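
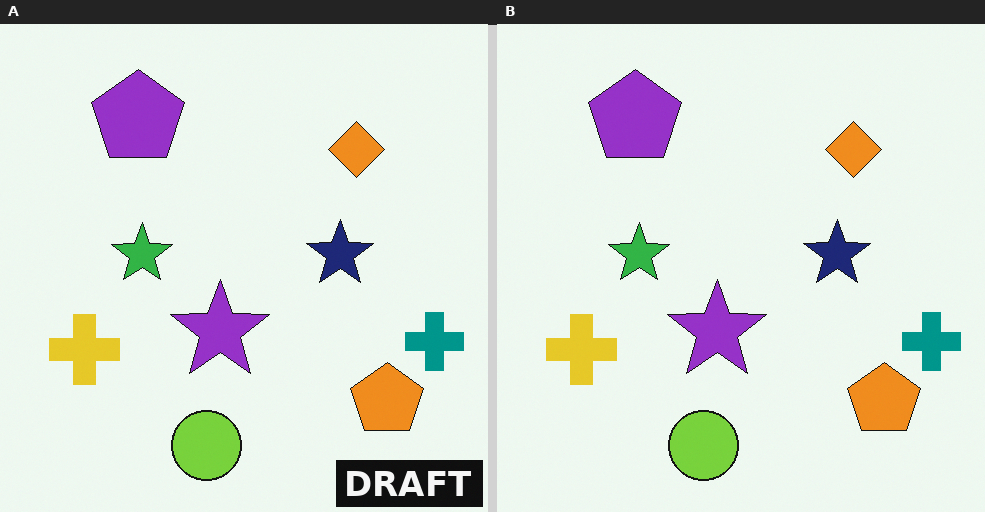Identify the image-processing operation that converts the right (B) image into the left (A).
The transformation is: watermarked with the text "DRAFT" in the lower-right corner.

A dark label reading "DRAFT" appears in the lower-right corner.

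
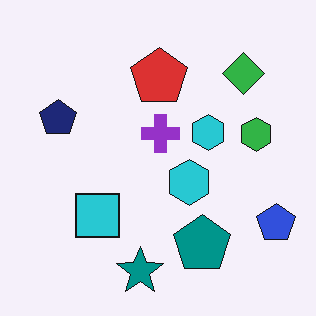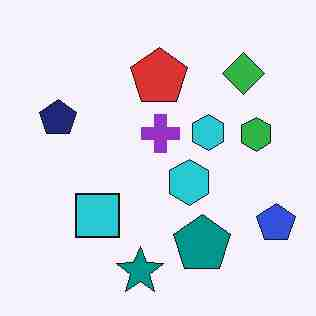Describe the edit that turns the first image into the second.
Heavily JPEG-compressed with obvious blocking artifacts.

Blocky 8×8 compression artifacts appear around shape edges and the flat background shows ringing — characteristic JPEG degradation.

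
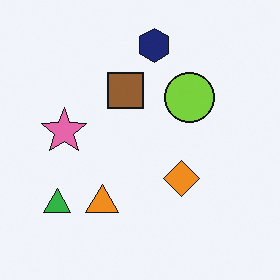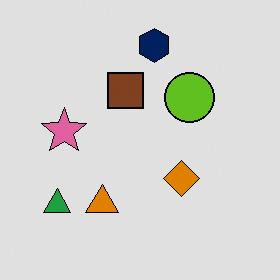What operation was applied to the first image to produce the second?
It was posterized to a reduced palette.

Each flat color has snapped to a coarser quantized level — most visibly, the near-white background has dropped to a flat grey.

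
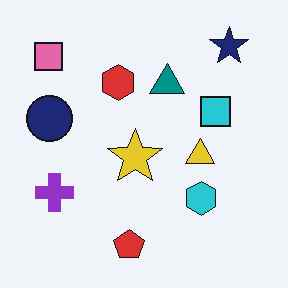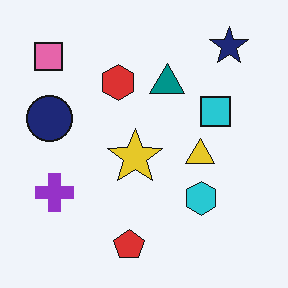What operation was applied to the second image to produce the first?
This is the original image given moderate JPEG compression.

Blocky 8×8 compression artifacts appear around shape edges and the flat background shows ringing — characteristic JPEG degradation.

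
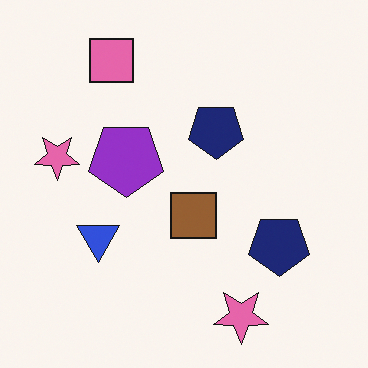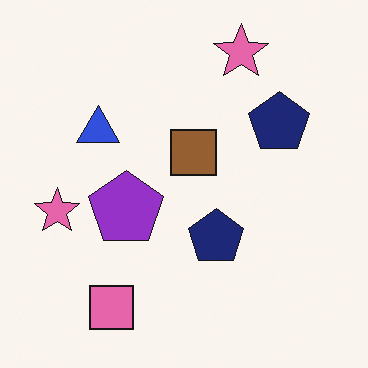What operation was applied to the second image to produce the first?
It was flipped vertically (top ↔ bottom).

The pink square is in the bottom-left of the second image and the top-left of the first — shapes on opposite sides of the horizontal midline have swapped in a mirror flip.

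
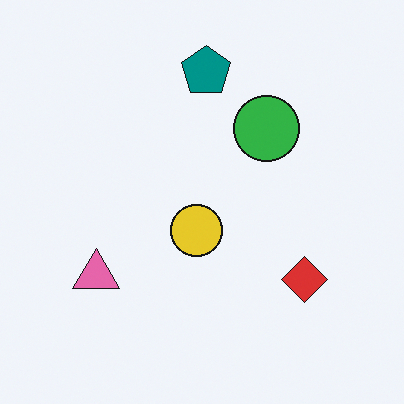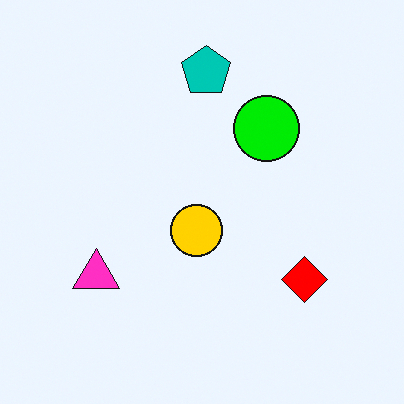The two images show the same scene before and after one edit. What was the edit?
Heavily oversaturated.

All colors are more vivid — a global saturation change.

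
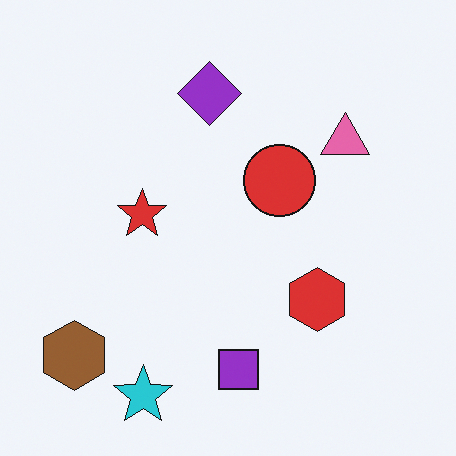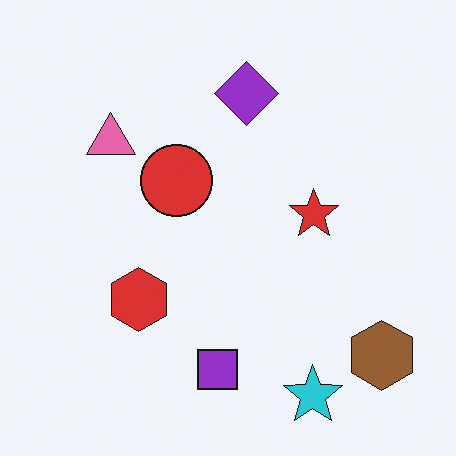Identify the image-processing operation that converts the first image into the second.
This is the original image flipped horizontally (left ↔ right).

The brown hexagon is in the bottom-left of the first image and the bottom-right of the second — shapes on opposite sides of the vertical midline have swapped in a mirror flip.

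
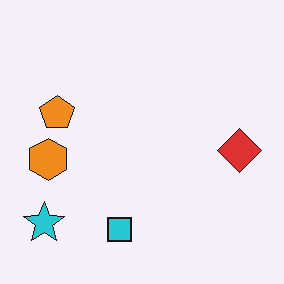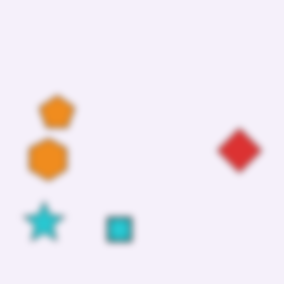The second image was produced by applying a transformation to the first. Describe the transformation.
The second image is the first moderately blurred.

Shape edges and outlines are uniformly softened across the whole image.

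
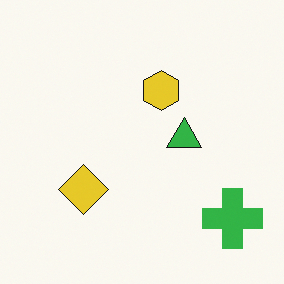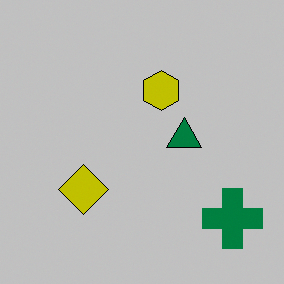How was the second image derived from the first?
The transformation is: heavily posterized to just a handful of flat colors.

Each flat color has snapped to a coarser quantized level — most visibly, the near-white background has dropped to a flat grey.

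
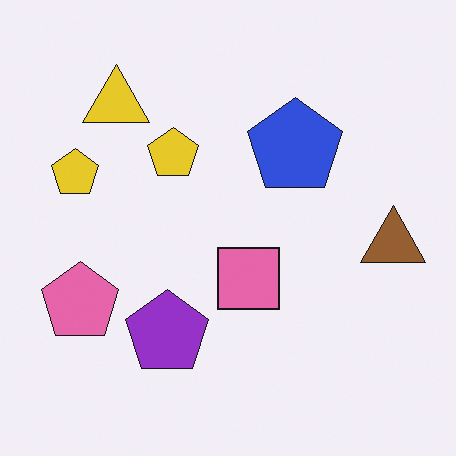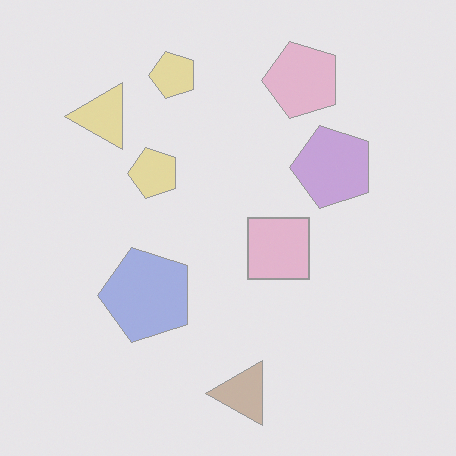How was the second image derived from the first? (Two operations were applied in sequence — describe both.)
The transformation is: given much lower contrast, then transposed (reflected across the top-left ↔ bottom-right diagonal).

Tones are pushed toward mid-grey across the whole image — a global contrast change. Shapes have swapped their row and column positions — what was in the top-right is now in the bottom-left — a diagonal reflection.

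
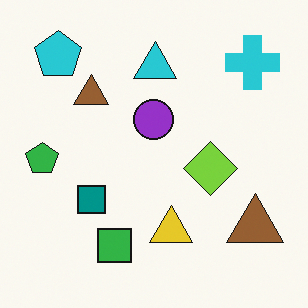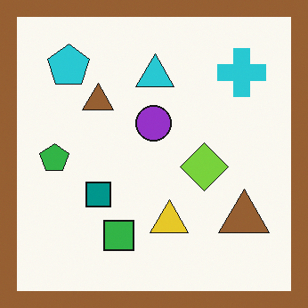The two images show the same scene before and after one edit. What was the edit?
The image was framed with a brown border.

A solid brown frame runs around the edge of the second image, with the content slightly shrunk inside it.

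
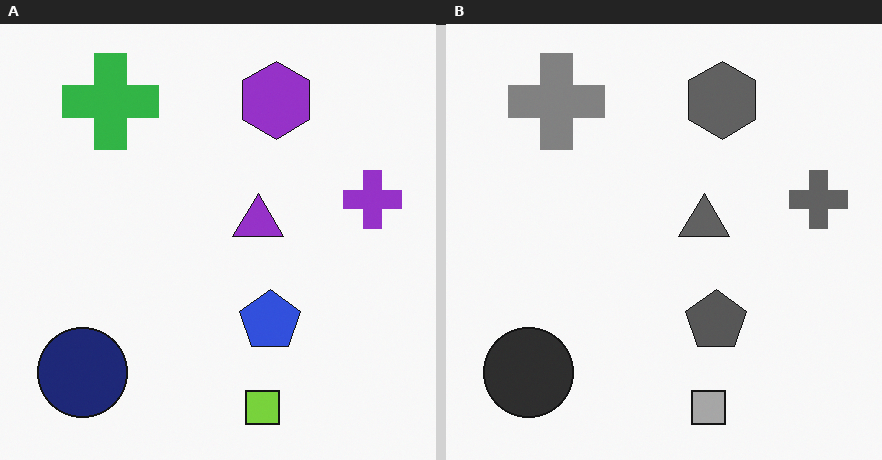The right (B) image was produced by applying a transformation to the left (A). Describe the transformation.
This is the original image converted to grayscale.

All color is removed — every shape is now a shade of grey.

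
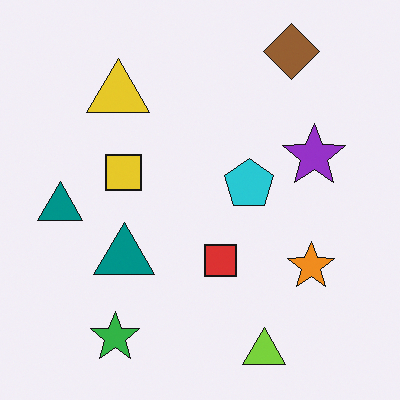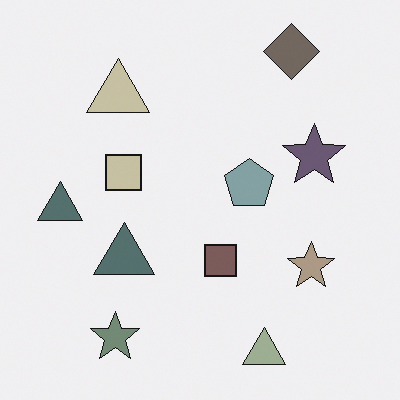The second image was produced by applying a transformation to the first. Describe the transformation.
The image was made much more muted (saturation change).

All colors are more muted and greyish — a global saturation change.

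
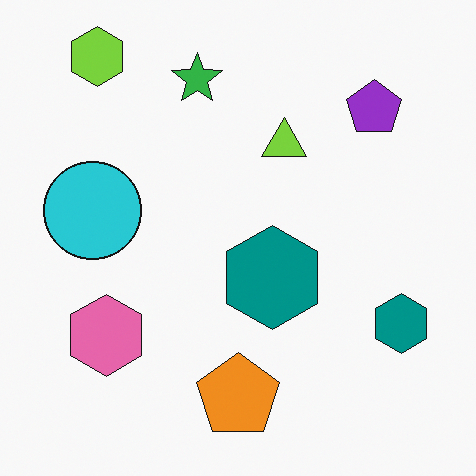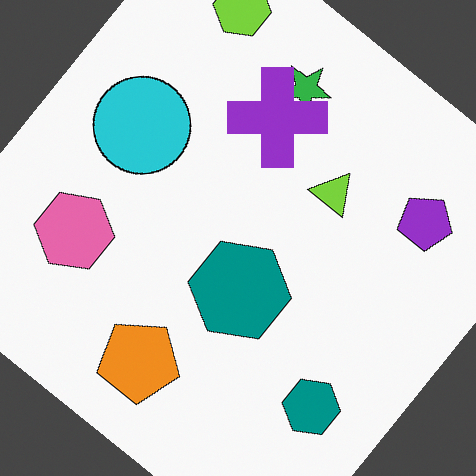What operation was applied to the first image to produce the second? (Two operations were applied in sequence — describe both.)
The image was rotated clockwise by a large amount — several tens of degrees, then overlaid with an additional purple cross.

Every shape is tilted by the same angle and the image corners show triangular fill wedges — a whole-image rotation by a non-right angle. A purple cross appears in the second image that is absent from the first.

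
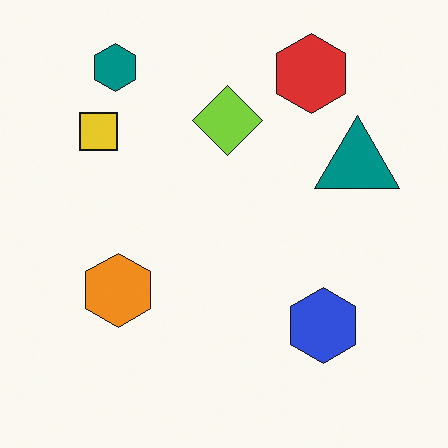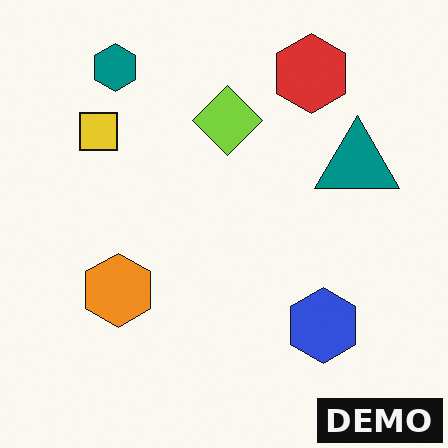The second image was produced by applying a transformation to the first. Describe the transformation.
Watermarked with the text "DEMO" in the lower-right corner.

A dark label reading "DEMO" appears in the lower-right corner.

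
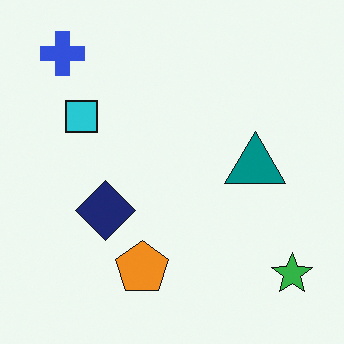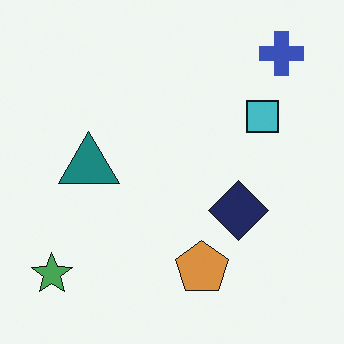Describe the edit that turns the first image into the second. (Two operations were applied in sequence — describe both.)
The image was slightly desaturated, then flipped horizontally (left ↔ right).

All colors are more muted and greyish — a global saturation change. The green star is in the bottom-right of the first image and the bottom-left of the second — shapes on opposite sides of the vertical midline have swapped in a mirror flip.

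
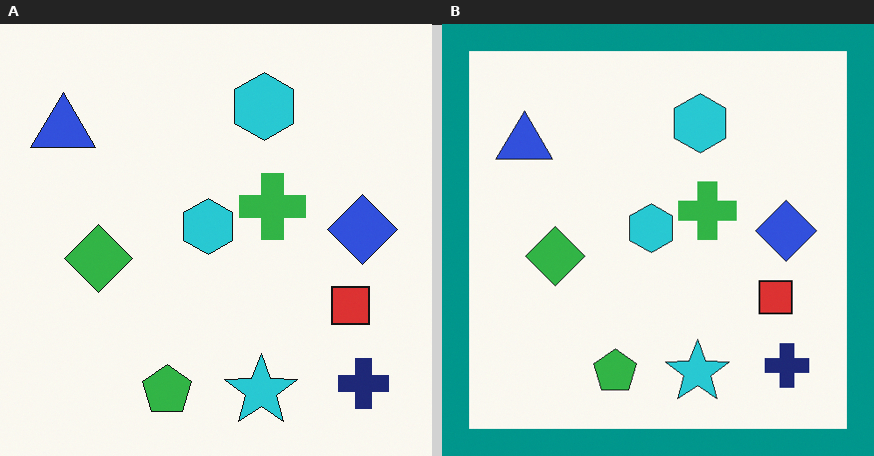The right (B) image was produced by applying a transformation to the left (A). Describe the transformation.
It was framed with a teal border.

A solid teal frame runs around the edge of the right (B) image, with the content slightly shrunk inside it.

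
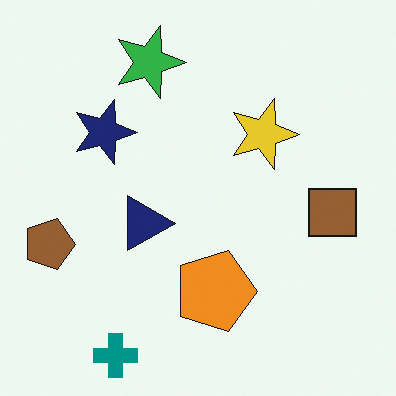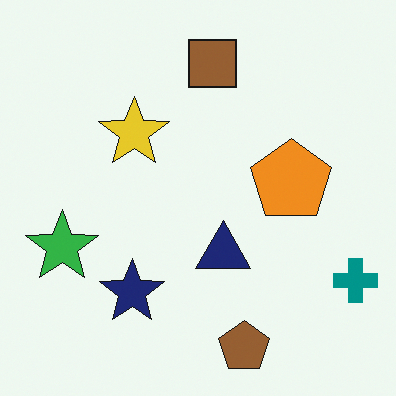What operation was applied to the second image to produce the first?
Rotated 90° clockwise.

The teal cross sits in the bottom-right of the second image and the bottom-left of the first — consistent with a whole-image 90° clockwise rotation.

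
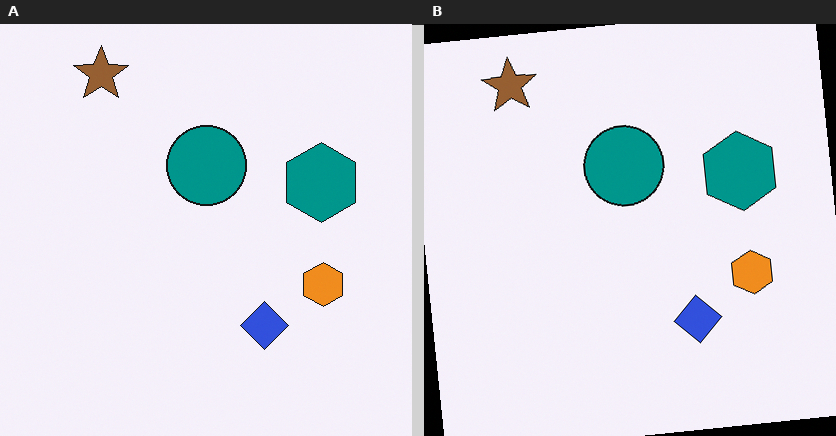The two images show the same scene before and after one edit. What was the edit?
The transformation is: rotated counter-clockwise by a slight angle.

Every shape is tilted by the same angle and the image corners show triangular fill wedges — a whole-image rotation by a non-right angle.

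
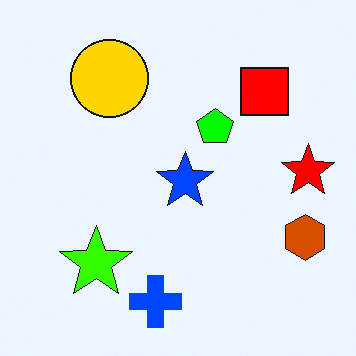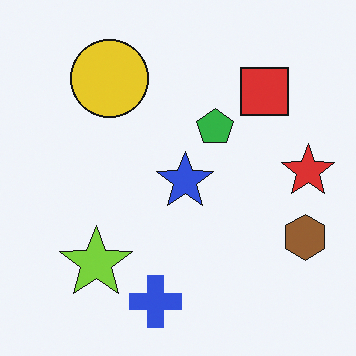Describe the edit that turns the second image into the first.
This is the original image made much more vivid (saturation change).

All colors are more vivid — a global saturation change.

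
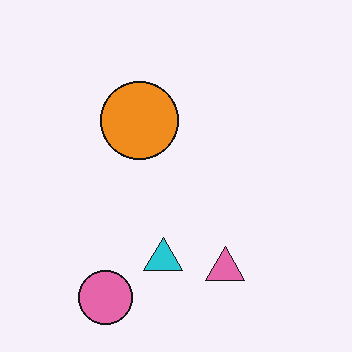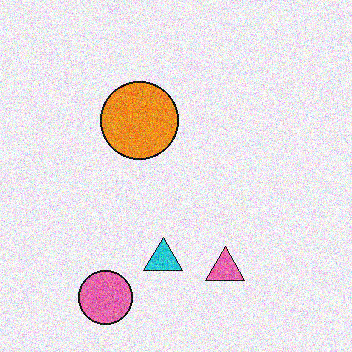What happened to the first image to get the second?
The second image is the first degraded with moderate additive noise.

Random speckle covers the whole image, including the flat background.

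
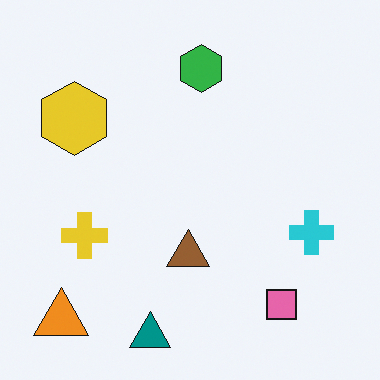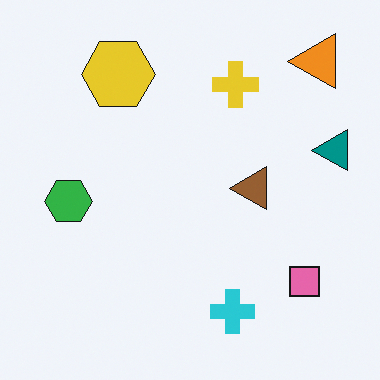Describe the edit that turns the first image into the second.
Transposed (reflected across the top-left ↔ bottom-right diagonal).

Shapes have swapped their row and column positions — what was in the top-right is now in the bottom-left — a diagonal reflection.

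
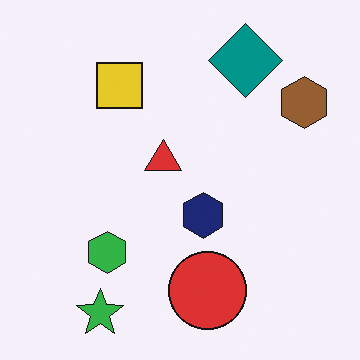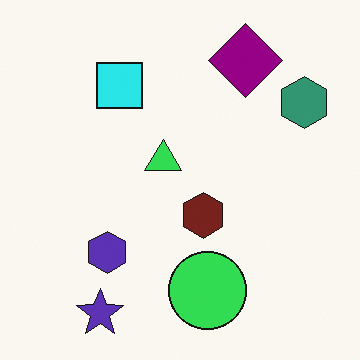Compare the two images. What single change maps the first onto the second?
It was hue-shifted noticeably.

Every shape's color has rotated by the same amount around the hue wheel — a uniform hue shift.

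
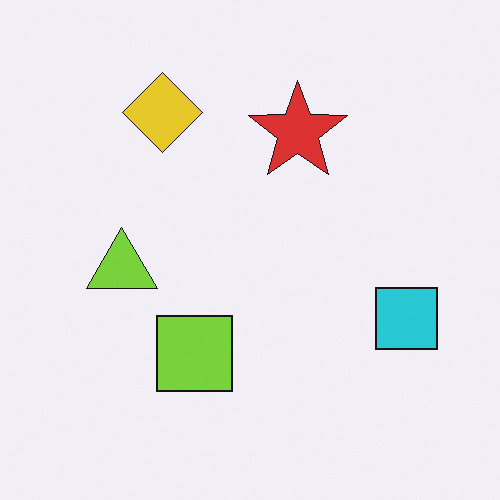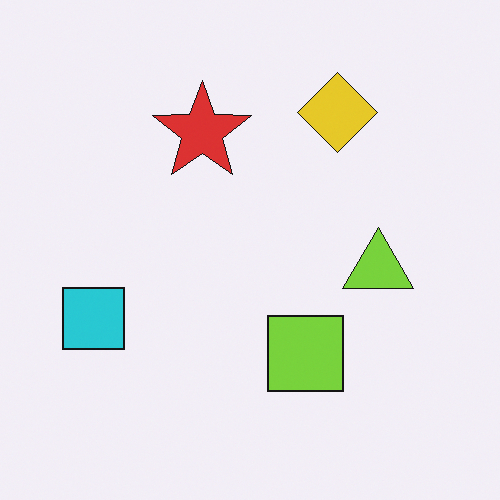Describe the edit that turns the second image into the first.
It was flipped horizontally (left ↔ right).

The cyan square is in the left of the second image and the right of the first — shapes on opposite sides of the vertical midline have swapped in a mirror flip.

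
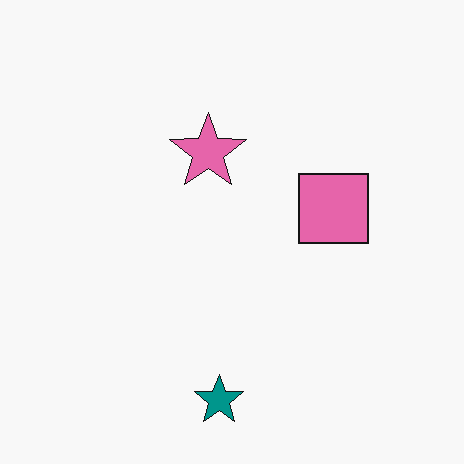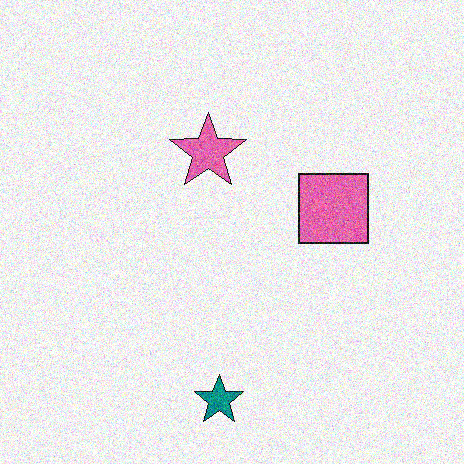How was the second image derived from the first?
The image was degraded with heavy additive noise.

Random speckle covers the whole image, including the flat background.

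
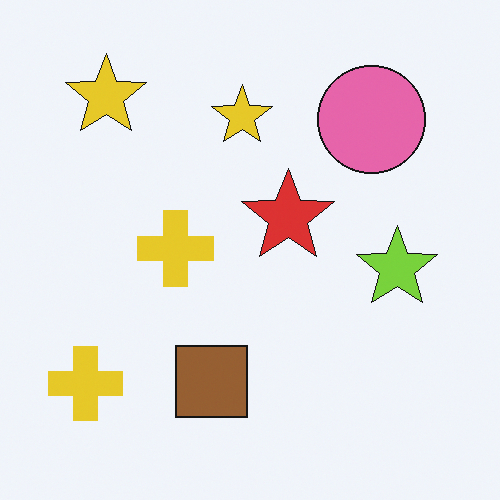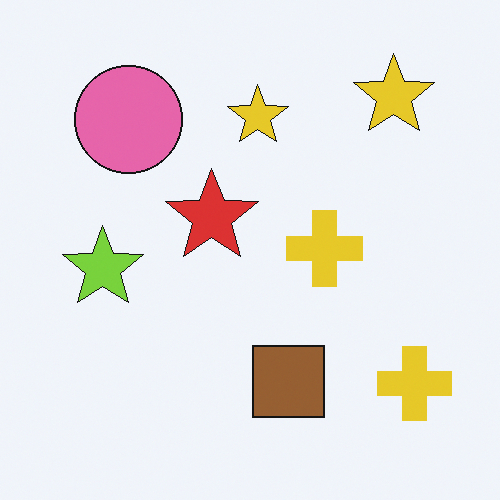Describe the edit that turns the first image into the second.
The image was flipped horizontally (left ↔ right).

The lime star is in the right of the first image and the left of the second — shapes on opposite sides of the vertical midline have swapped in a mirror flip.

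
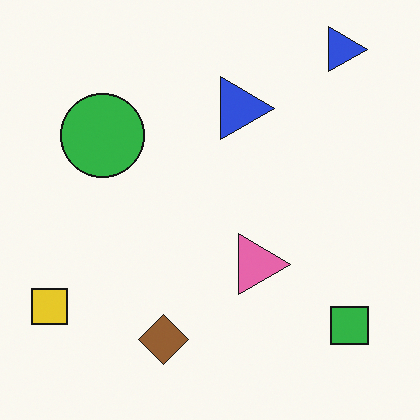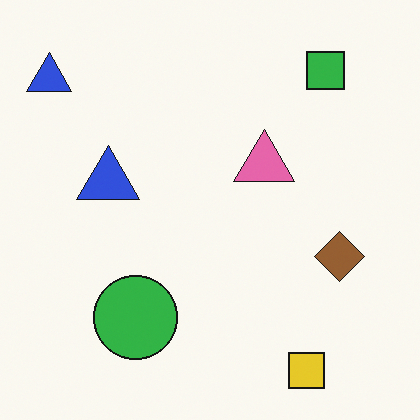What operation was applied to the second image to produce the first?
It was rotated 90° clockwise.

The yellow square sits in the bottom-right of the second image and the bottom-left of the first — consistent with a whole-image 90° clockwise rotation.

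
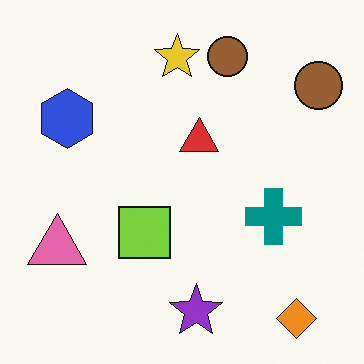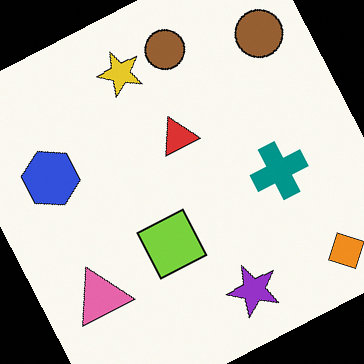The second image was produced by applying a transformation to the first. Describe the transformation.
Rotated counter-clockwise by a moderate amount.

Every shape is tilted by the same angle and the image corners show triangular fill wedges — a whole-image rotation by a non-right angle.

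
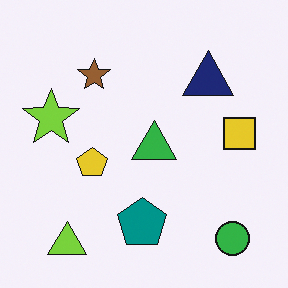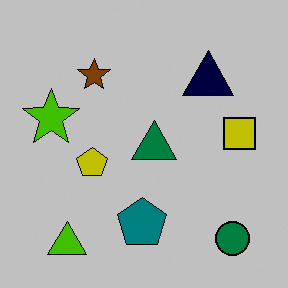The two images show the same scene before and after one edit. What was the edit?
It was heavily posterized to just a handful of flat colors.

Each flat color has snapped to a coarser quantized level — most visibly, the near-white background has dropped to a flat grey.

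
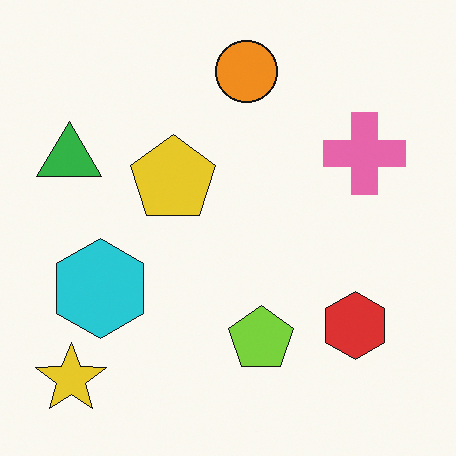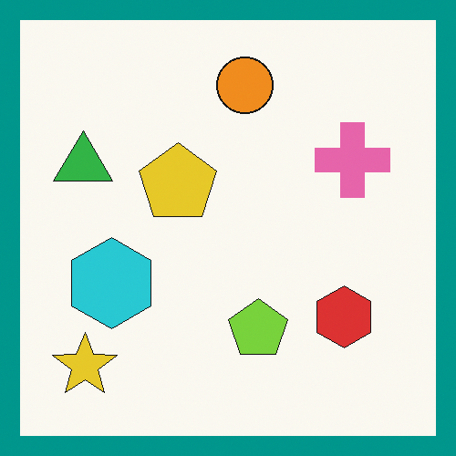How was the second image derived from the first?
The transformation is: framed with a teal border.

A solid teal frame runs around the edge of the second image, with the content slightly shrunk inside it.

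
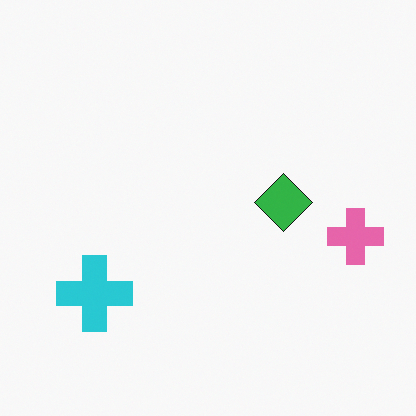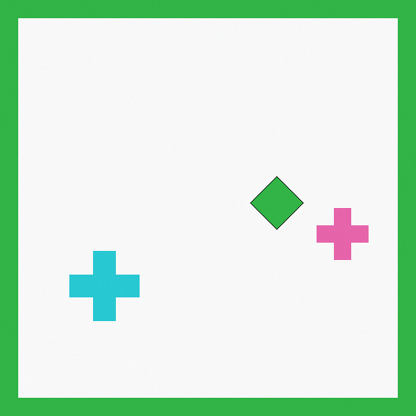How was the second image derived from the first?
This is the original image framed with a green border.

A solid green frame runs around the edge of the second image, with the content slightly shrunk inside it.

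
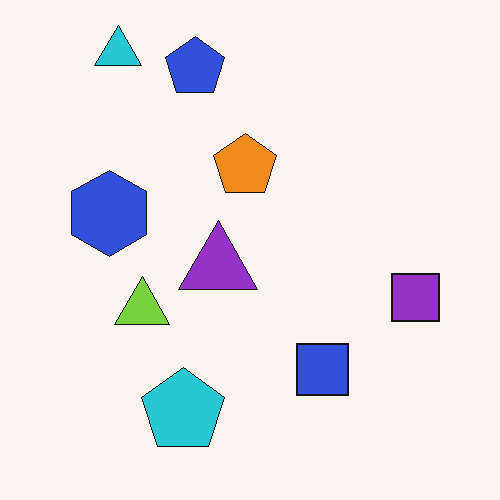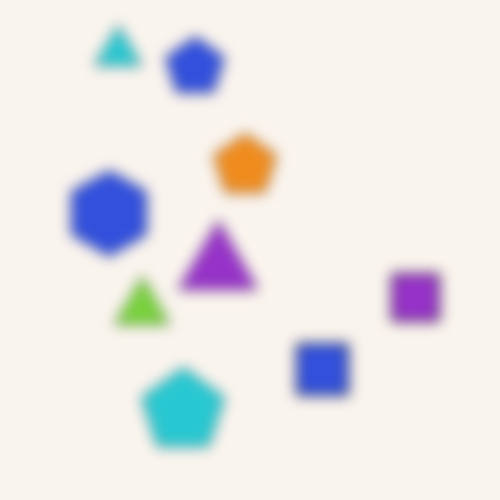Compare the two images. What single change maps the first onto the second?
The image was strongly gaussian-blurred.

Shape edges and outlines are uniformly softened across the whole image.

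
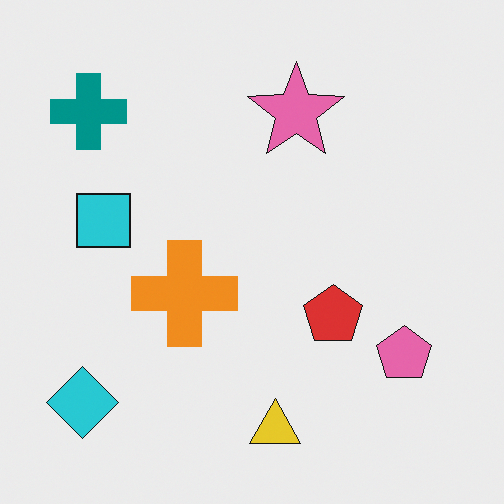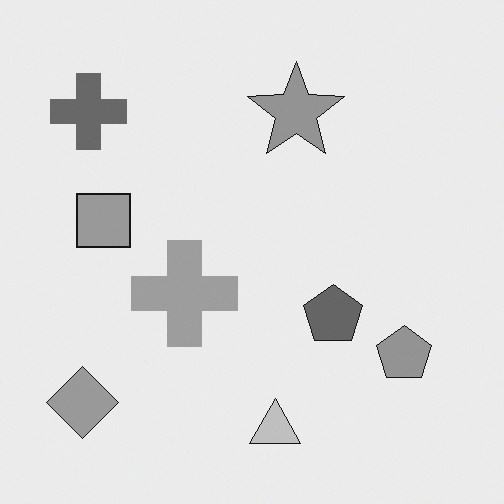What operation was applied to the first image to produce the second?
It was converted to grayscale.

All color is removed — every shape is now a shade of grey.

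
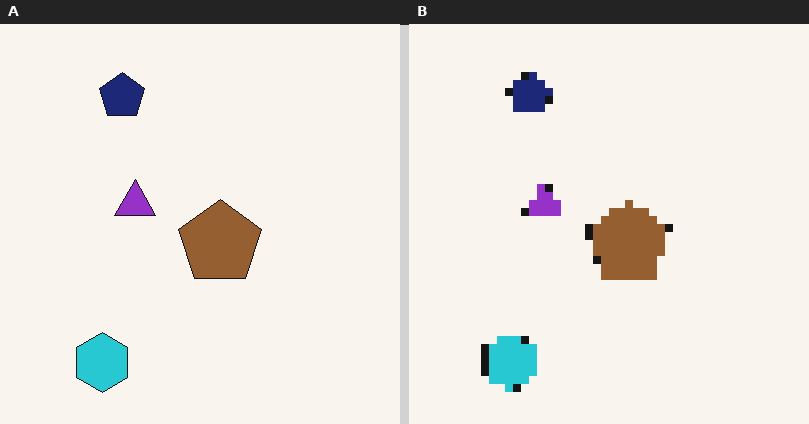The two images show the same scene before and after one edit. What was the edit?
This is the original image moderately pixelated.

Shapes are reduced to large square blocks; fine edges and outlines are lost — a downscale-then-upscale (mosaic) effect.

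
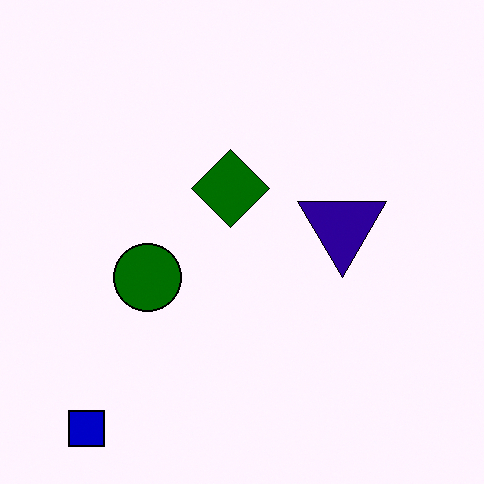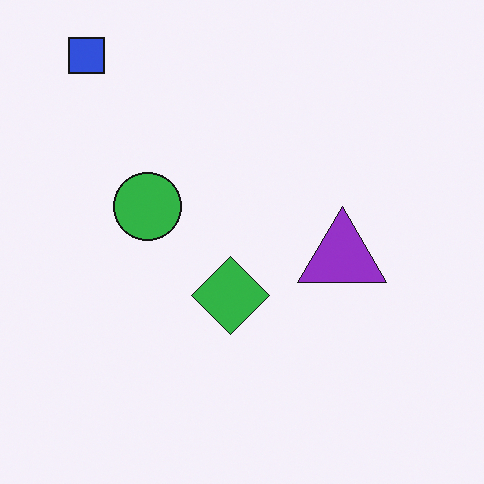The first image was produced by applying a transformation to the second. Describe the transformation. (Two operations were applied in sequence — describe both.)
Flipped vertically (top ↔ bottom), then boosted in contrast.

The blue square is in the top-left of the second image and the bottom-left of the first — shapes on opposite sides of the horizontal midline have swapped in a mirror flip. Tones are pushed away from mid-grey across the whole image — a global contrast change.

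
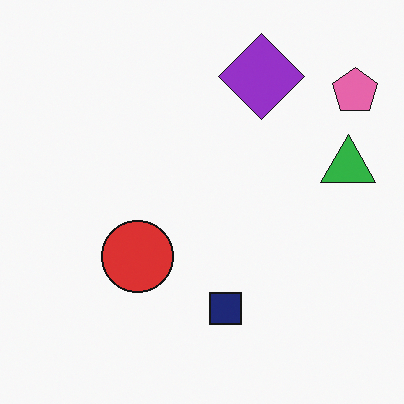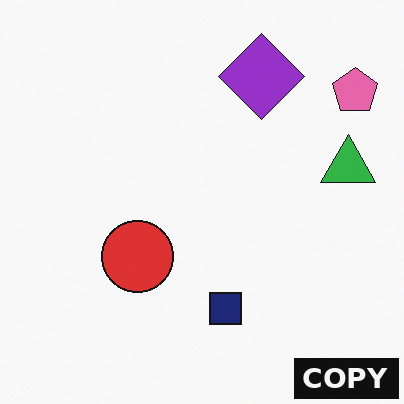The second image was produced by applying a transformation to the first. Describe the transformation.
The image was watermarked with the text "COPY" in the lower-right corner.

A dark label reading "COPY" appears in the lower-right corner.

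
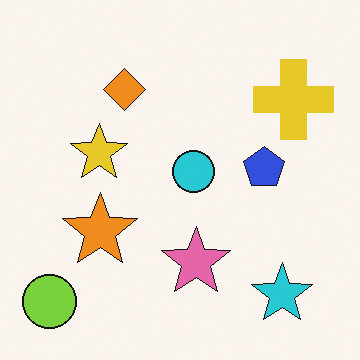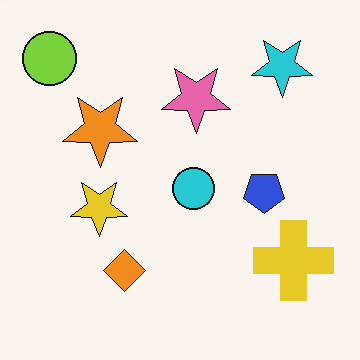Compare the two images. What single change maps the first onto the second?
The image was flipped vertically (top ↔ bottom).

The lime circle is in the bottom-left of the first image and the top-left of the second — shapes on opposite sides of the horizontal midline have swapped in a mirror flip.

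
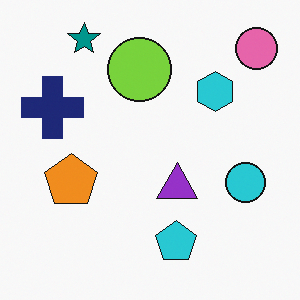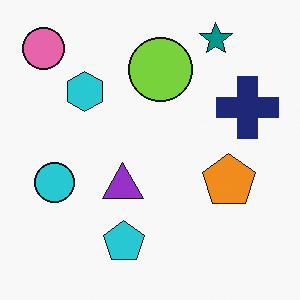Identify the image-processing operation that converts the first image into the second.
This is the original image flipped horizontally (left ↔ right).

The pink circle is in the top-right of the first image and the top-left of the second — shapes on opposite sides of the vertical midline have swapped in a mirror flip.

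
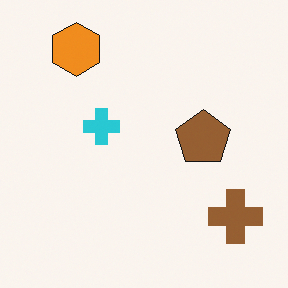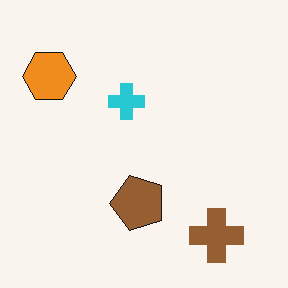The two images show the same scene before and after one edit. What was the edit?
The image was transposed (reflected across the top-left ↔ bottom-right diagonal).

Shapes have swapped their row and column positions — what was in the top-right is now in the bottom-left — a diagonal reflection.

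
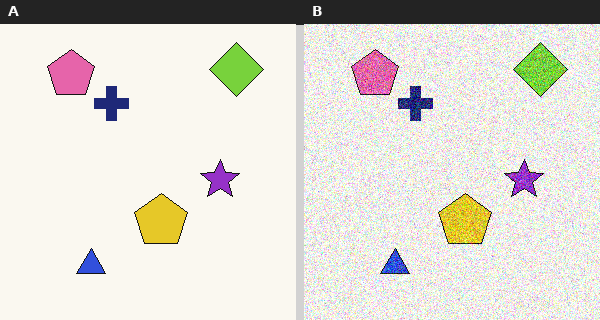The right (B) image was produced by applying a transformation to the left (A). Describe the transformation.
It was degraded with strong gaussian noise.

Random speckle covers the whole image, including the flat background.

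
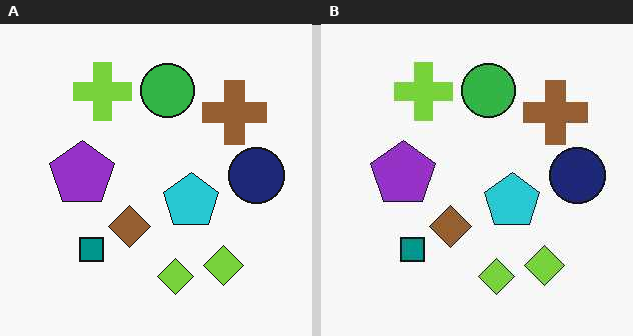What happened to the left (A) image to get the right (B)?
JPEG-compressed with visible artifacts.

Blocky 8×8 compression artifacts appear around shape edges and the flat background shows ringing — characteristic JPEG degradation.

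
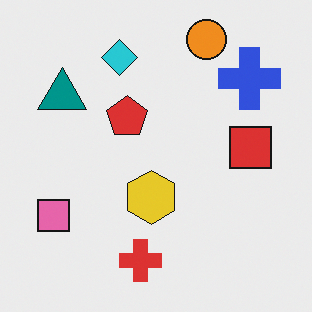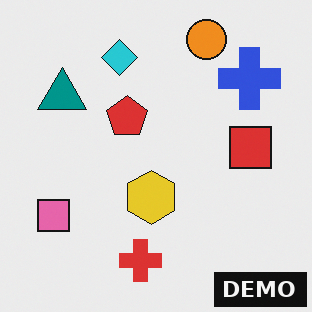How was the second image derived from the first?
It was watermarked with the text "DEMO" in the lower-right corner.

A dark label reading "DEMO" appears in the lower-right corner.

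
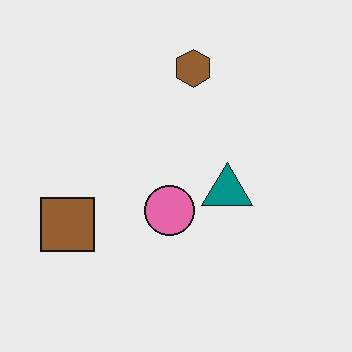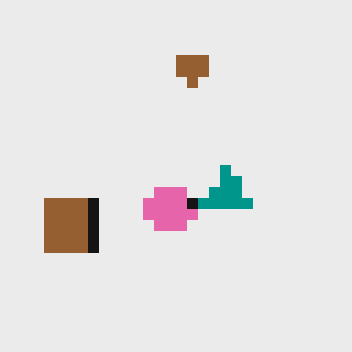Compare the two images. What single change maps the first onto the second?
The second image is the first heavily pixelated into large blocks.

Shapes are reduced to large square blocks; fine edges and outlines are lost — a downscale-then-upscale (mosaic) effect.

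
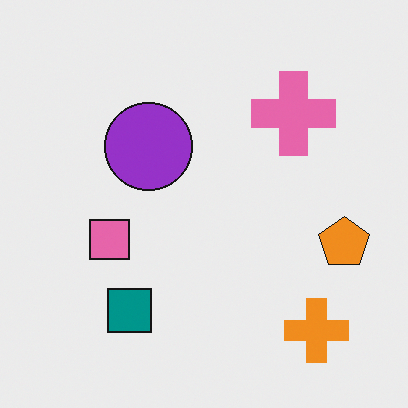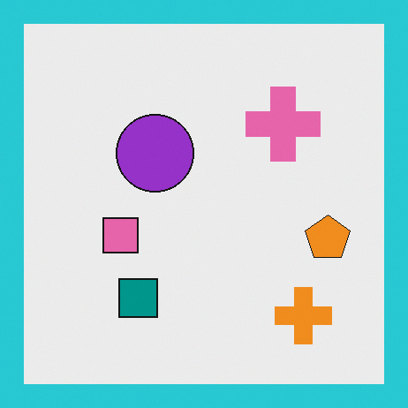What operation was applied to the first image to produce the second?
The transformation is: framed with a cyan border.

A solid cyan frame runs around the edge of the second image, with the content slightly shrunk inside it.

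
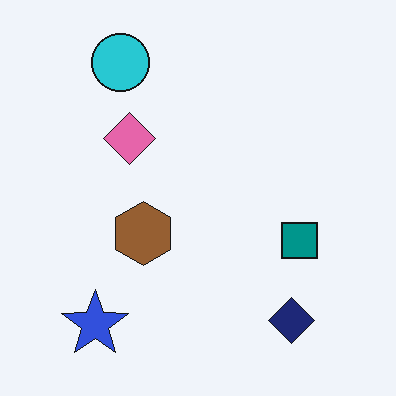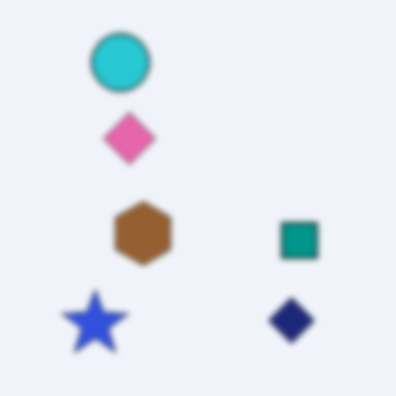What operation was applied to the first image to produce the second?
It was noticeably gaussian-blurred.

Shape edges and outlines are uniformly softened across the whole image.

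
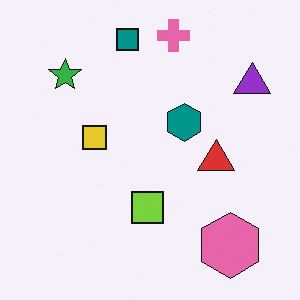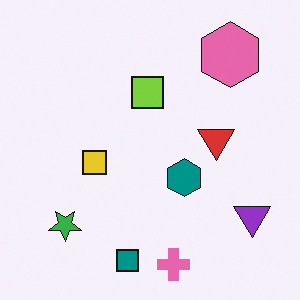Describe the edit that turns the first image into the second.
The image was flipped vertically (top ↔ bottom).

The pink cross is in the top of the first image and the bottom of the second — shapes on opposite sides of the horizontal midline have swapped in a mirror flip.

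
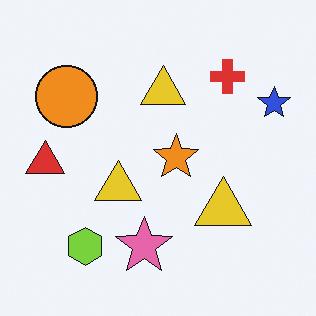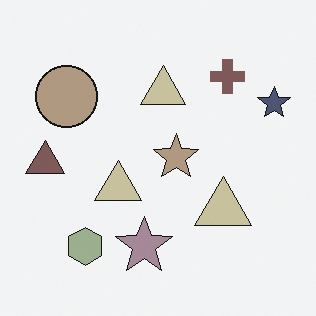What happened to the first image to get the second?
It was made much more muted (saturation change).

All colors are more muted and greyish — a global saturation change.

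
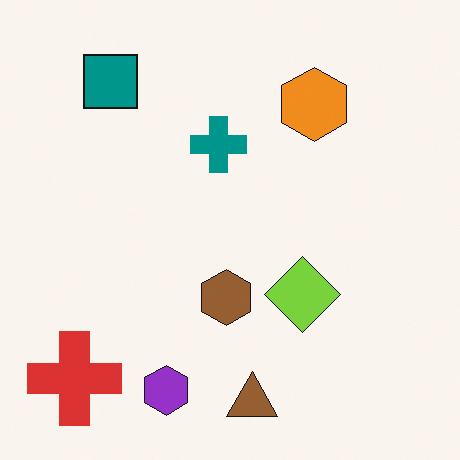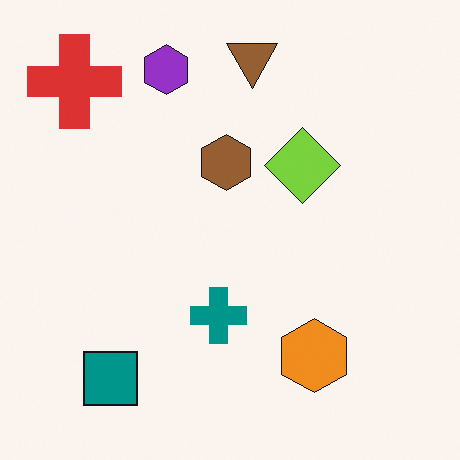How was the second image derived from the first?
Flipped vertically (top ↔ bottom).

The brown triangle is in the bottom of the first image and the top of the second — shapes on opposite sides of the horizontal midline have swapped in a mirror flip.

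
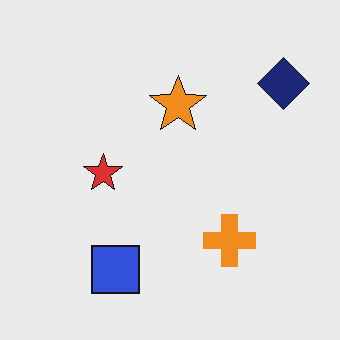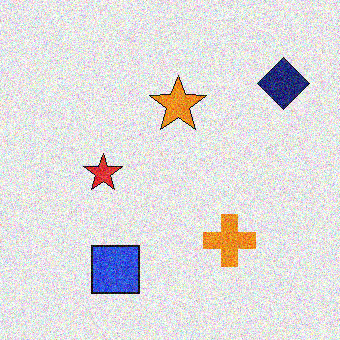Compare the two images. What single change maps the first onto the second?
It was degraded with a thick layer of grain.

Random speckle covers the whole image, including the flat background.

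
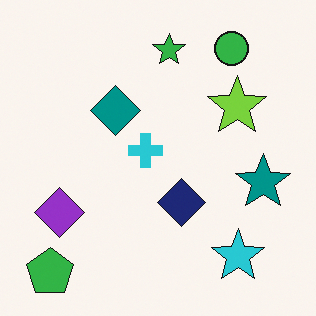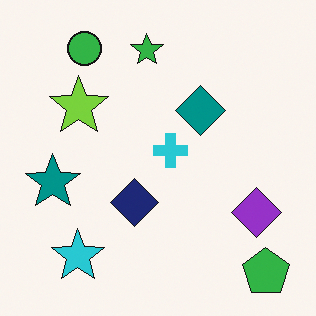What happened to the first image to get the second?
This is the original image flipped horizontally (left ↔ right).

The green pentagon is in the bottom-left of the first image and the bottom-right of the second — shapes on opposite sides of the vertical midline have swapped in a mirror flip.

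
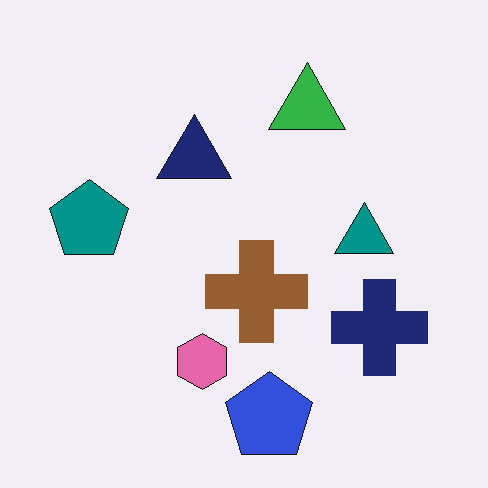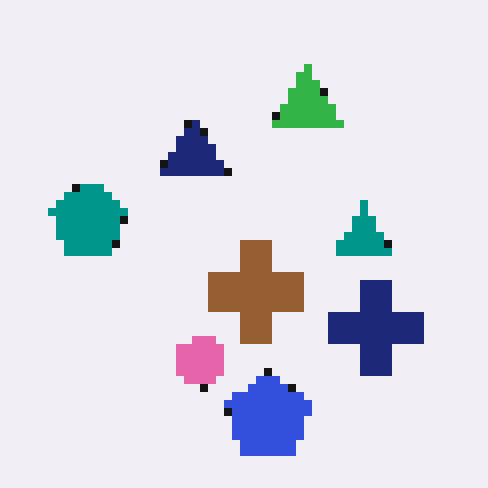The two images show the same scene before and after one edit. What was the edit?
It was moderately pixelated.

Shapes are reduced to large square blocks; fine edges and outlines are lost — a downscale-then-upscale (mosaic) effect.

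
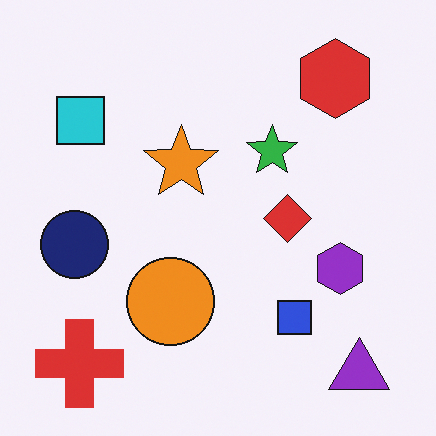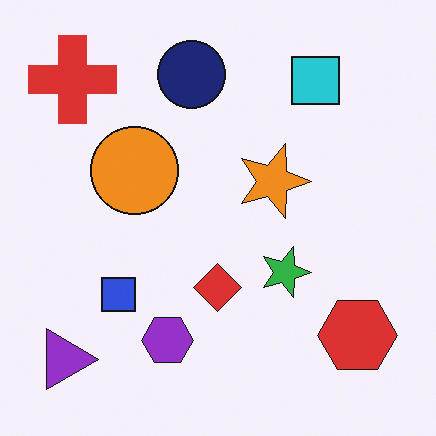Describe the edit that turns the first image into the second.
This is the original image rotated 90° clockwise.

The purple triangle sits in the bottom-right of the first image and the bottom-left of the second — consistent with a whole-image 90° clockwise rotation.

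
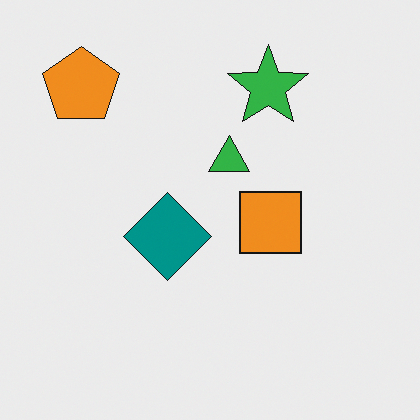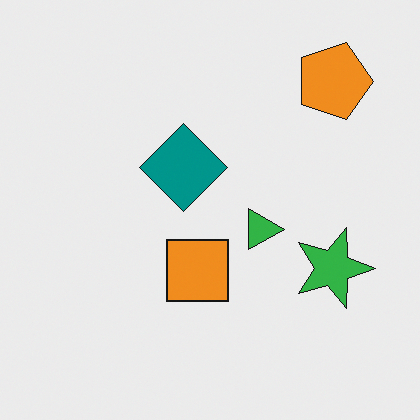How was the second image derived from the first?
The image was rotated 90° clockwise.

The orange pentagon sits in the top-left of the first image and the top-right of the second — consistent with a whole-image 90° clockwise rotation.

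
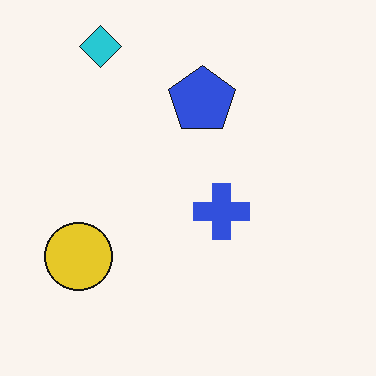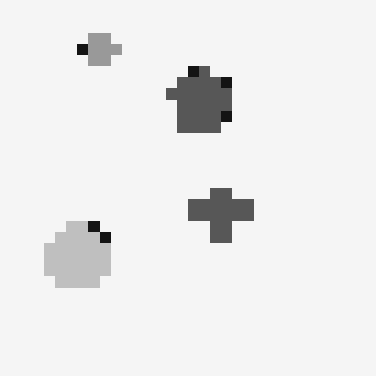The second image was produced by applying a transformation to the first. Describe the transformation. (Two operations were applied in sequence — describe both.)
The transformation is: converted to grayscale, then heavily pixelated into large blocks.

All color is removed — every shape is now a shade of grey. Shapes are reduced to large square blocks; fine edges and outlines are lost — a downscale-then-upscale (mosaic) effect.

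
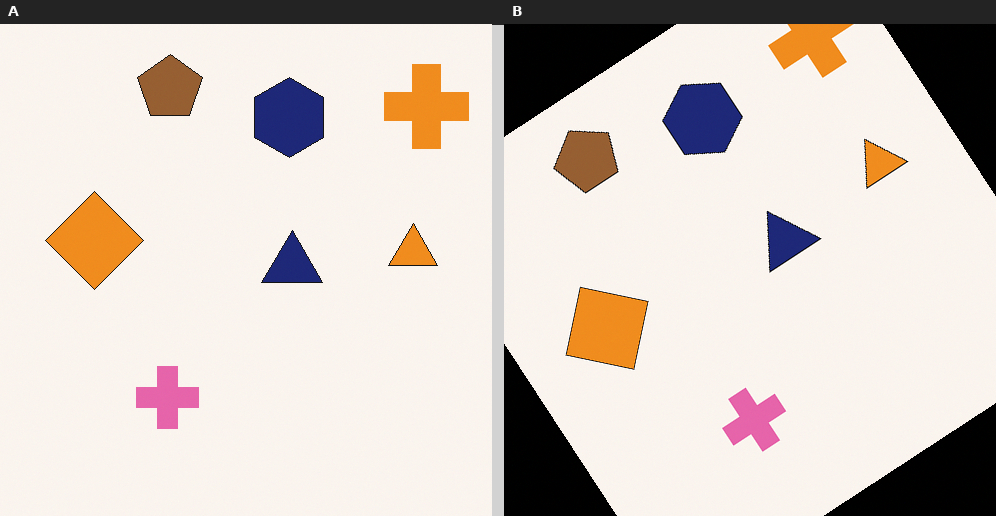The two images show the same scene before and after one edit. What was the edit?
The transformation is: rotated counter-clockwise by a large amount — several tens of degrees.

Every shape is tilted by the same angle and the image corners show triangular fill wedges — a whole-image rotation by a non-right angle.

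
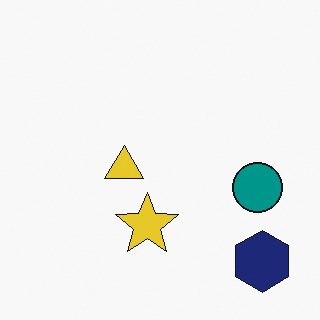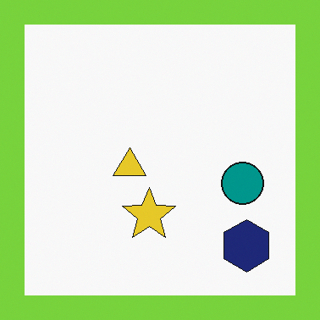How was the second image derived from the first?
The image was framed with a lime border.

A solid lime frame runs around the edge of the second image, with the content slightly shrunk inside it.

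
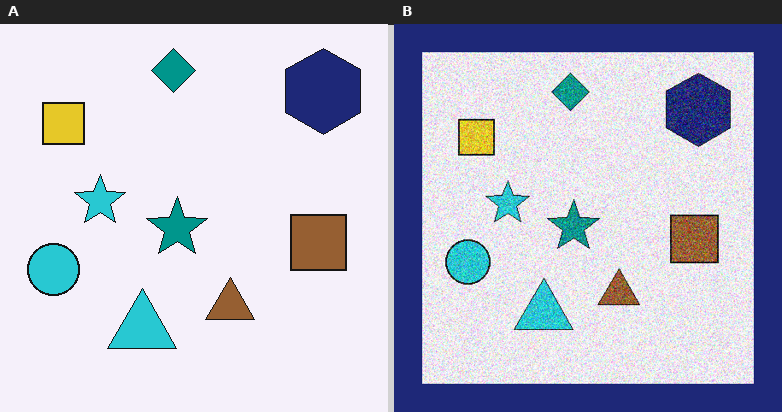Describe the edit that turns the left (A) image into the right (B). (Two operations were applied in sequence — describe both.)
This is the original image degraded with a thick layer of grain, then framed with a navy border.

Random speckle covers the whole image, including the flat background. A solid navy frame runs around the edge of the right (B) image, with the content slightly shrunk inside it.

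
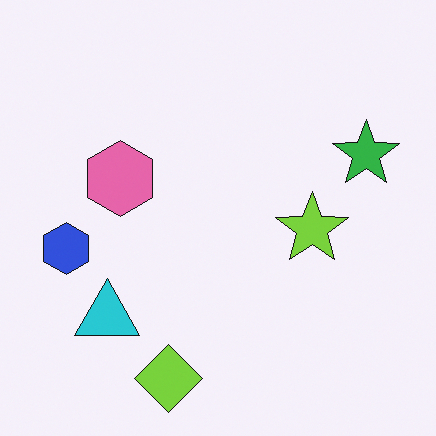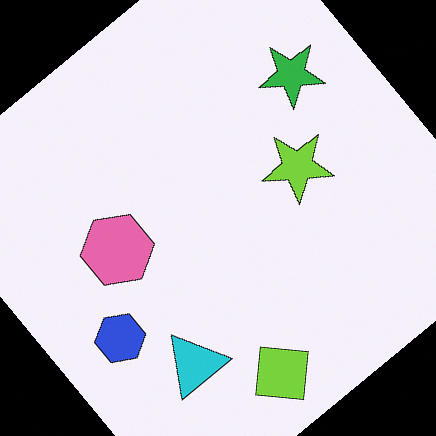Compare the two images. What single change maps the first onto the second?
Rotated counter-clockwise by a large amount — several tens of degrees.

Every shape is tilted by the same angle and the image corners show triangular fill wedges — a whole-image rotation by a non-right angle.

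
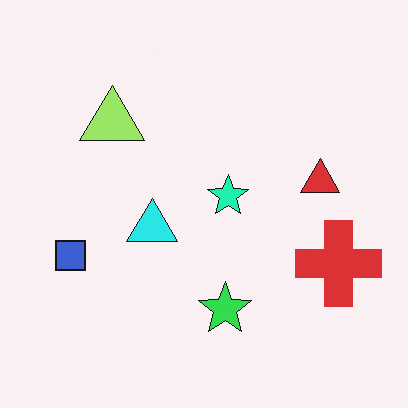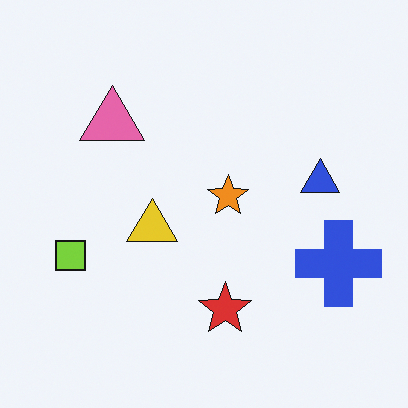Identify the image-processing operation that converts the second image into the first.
It was hue-shifted by a moderate amount.

Every shape's color has rotated by the same amount around the hue wheel — a uniform hue shift.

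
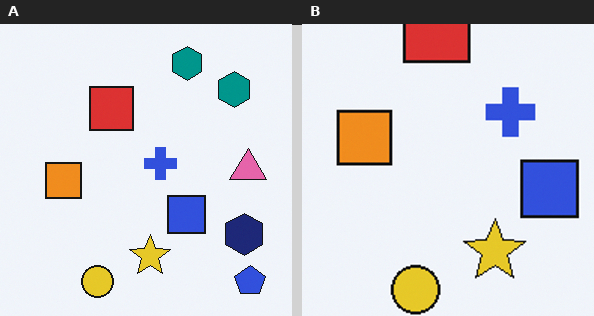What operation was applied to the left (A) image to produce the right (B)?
The transformation is: cropped to a modestly smaller region and rescaled.

The visible shapes are larger and the field of view is narrower; shapes near the original edges may be partly or wholly outside the frame — a crop-and-rescale.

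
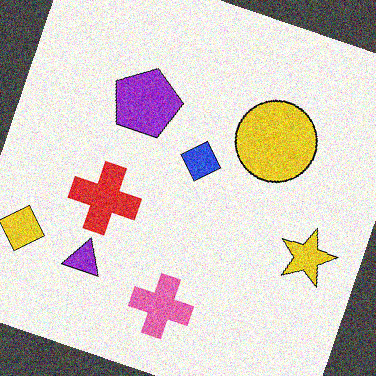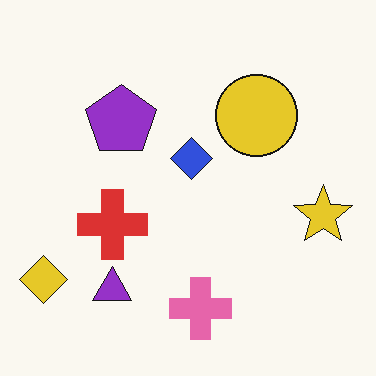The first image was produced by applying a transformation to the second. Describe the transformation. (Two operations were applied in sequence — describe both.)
It was rotated clockwise by a clearly visible amount, then degraded with visible gaussian noise.

Every shape is tilted by the same angle and the image corners show triangular fill wedges — a whole-image rotation by a non-right angle. Random speckle covers the whole image, including the flat background.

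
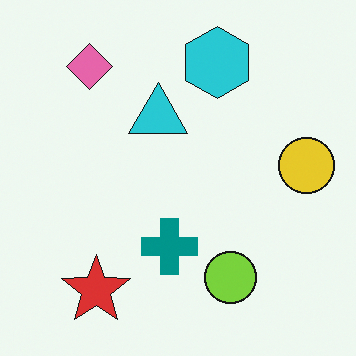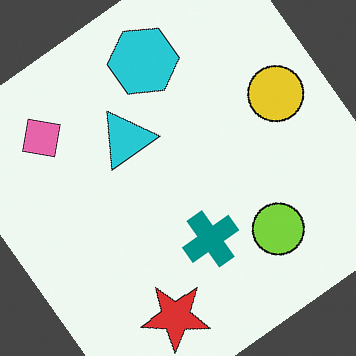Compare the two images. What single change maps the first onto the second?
This is the original image rotated counter-clockwise by a large amount — several tens of degrees.

Every shape is tilted by the same angle and the image corners show triangular fill wedges — a whole-image rotation by a non-right angle.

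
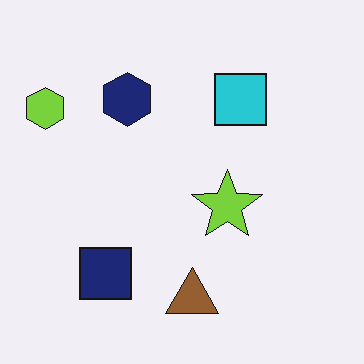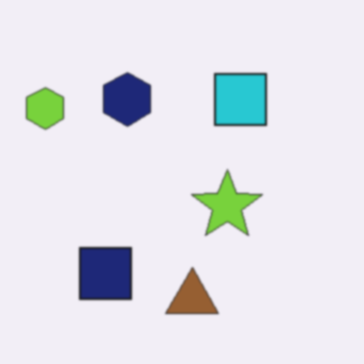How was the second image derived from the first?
The image was lightly blurred.

Shape edges and outlines are uniformly softened across the whole image.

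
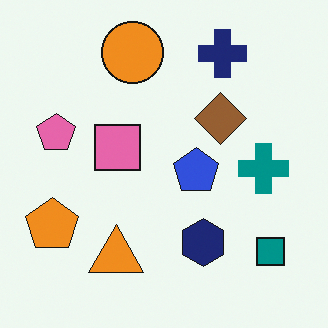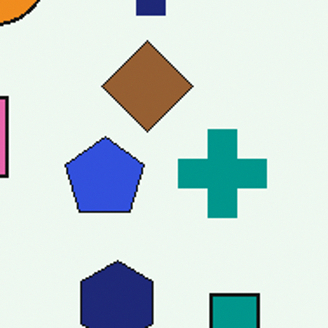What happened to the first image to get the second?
Cropped to a noticeably smaller region and rescaled.

The visible shapes are larger and the field of view is narrower; shapes near the original edges may be partly or wholly outside the frame — a crop-and-rescale.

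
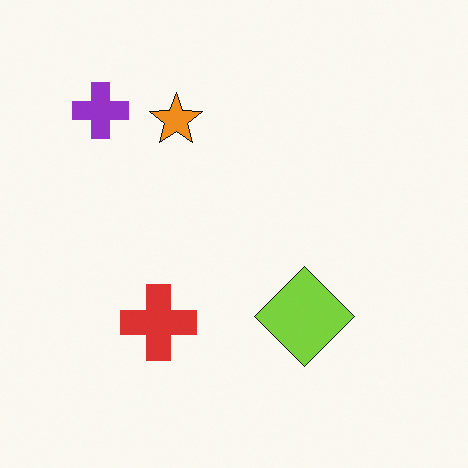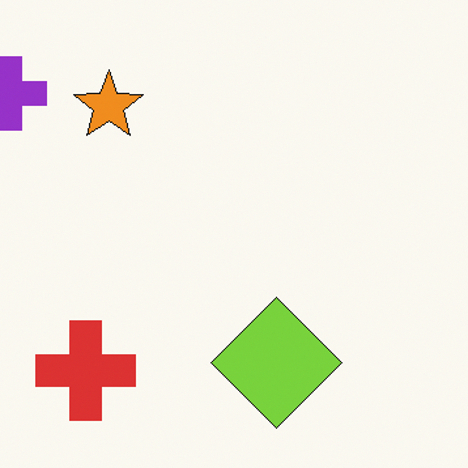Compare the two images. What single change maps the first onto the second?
It was cropped slightly and scaled back up.

The visible shapes are larger and the field of view is narrower; shapes near the original edges may be partly or wholly outside the frame — a crop-and-rescale.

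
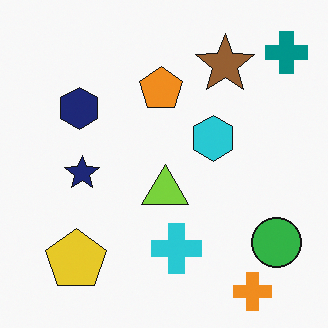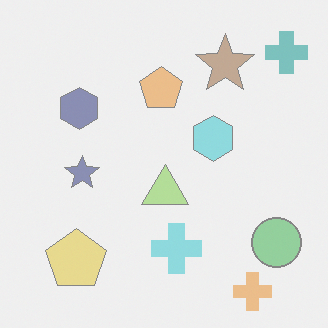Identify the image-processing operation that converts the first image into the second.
Washed out (contrast reduced).

Tones are pushed toward mid-grey across the whole image — a global contrast change.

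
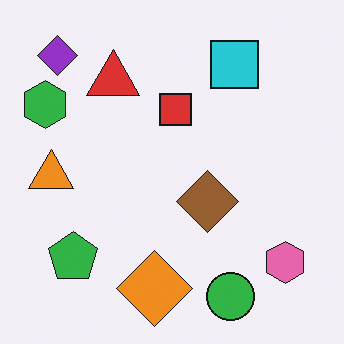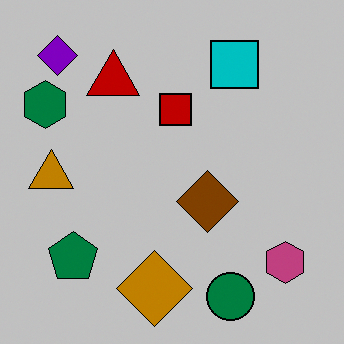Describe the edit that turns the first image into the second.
The second image is the first heavily posterized to just a handful of flat colors.

Each flat color has snapped to a coarser quantized level — most visibly, the near-white background has dropped to a flat grey.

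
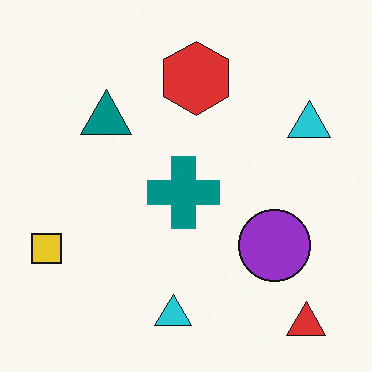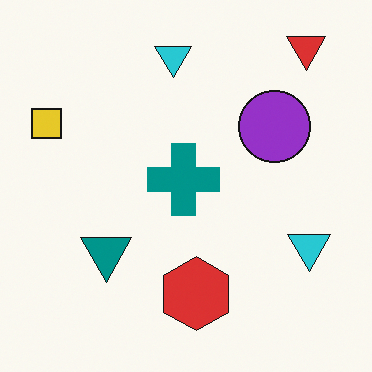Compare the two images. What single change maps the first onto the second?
The transformation is: flipped vertically (top ↔ bottom).

The red triangle is in the bottom-right of the first image and the top-right of the second — shapes on opposite sides of the horizontal midline have swapped in a mirror flip.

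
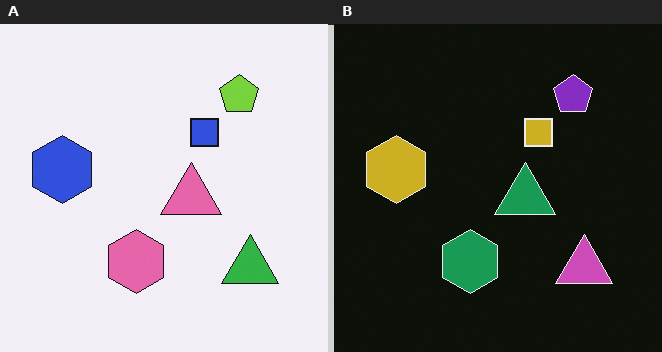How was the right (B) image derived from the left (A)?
The transformation is: color-inverted (negative).

The light background has become dark and every shape's color is its complement — a photographic negative.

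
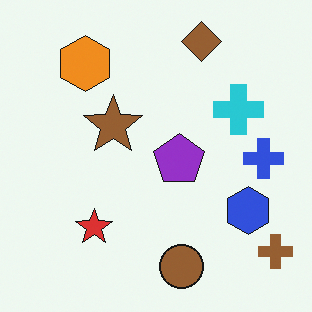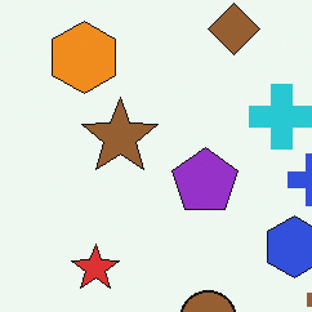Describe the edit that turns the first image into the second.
The image was cropped slightly and scaled back up.

The visible shapes are larger and the field of view is narrower; shapes near the original edges may be partly or wholly outside the frame — a crop-and-rescale.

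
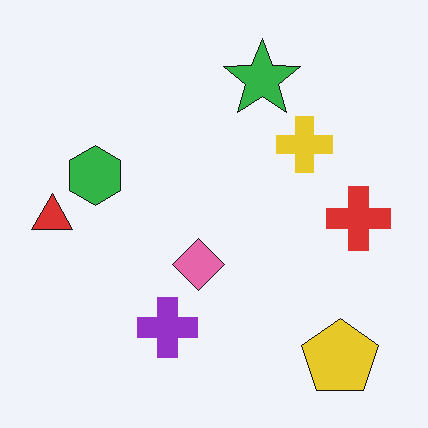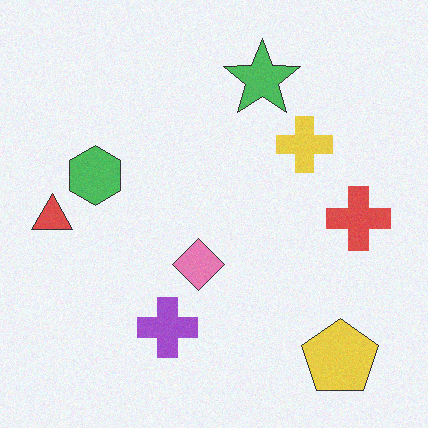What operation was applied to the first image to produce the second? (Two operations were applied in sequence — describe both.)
The second image is the first given slightly reduced contrast, then degraded with subtle gaussian noise.

Tones are pushed toward mid-grey across the whole image — a global contrast change. Random speckle covers the whole image, including the flat background.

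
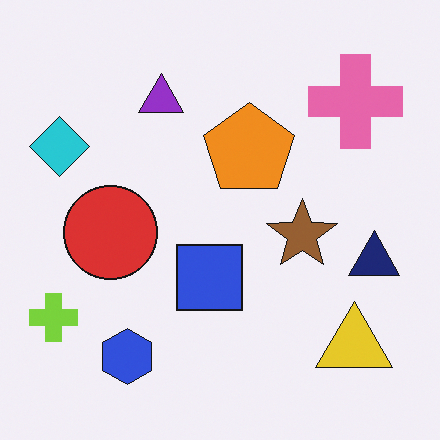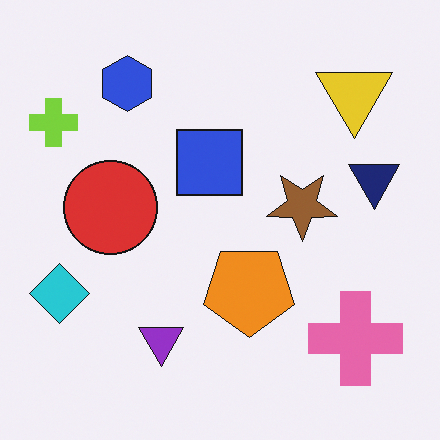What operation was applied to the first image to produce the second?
The transformation is: flipped vertically (top ↔ bottom).

The blue hexagon is in the bottom-left of the first image and the top-left of the second — shapes on opposite sides of the horizontal midline have swapped in a mirror flip.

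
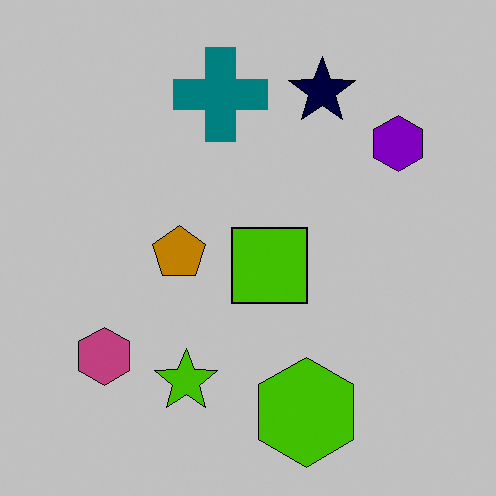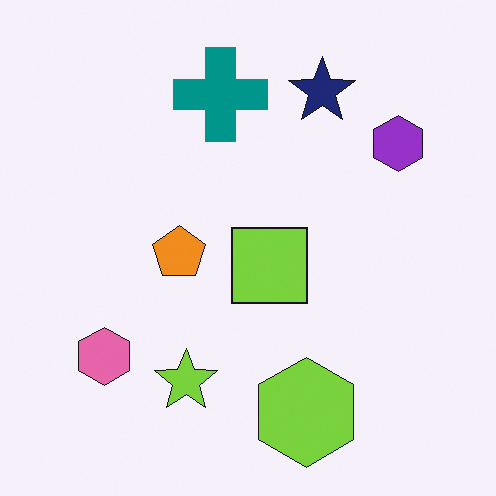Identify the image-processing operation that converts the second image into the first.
The first image is the second aggressively posterized.

Each flat color has snapped to a coarser quantized level — most visibly, the near-white background has dropped to a flat grey.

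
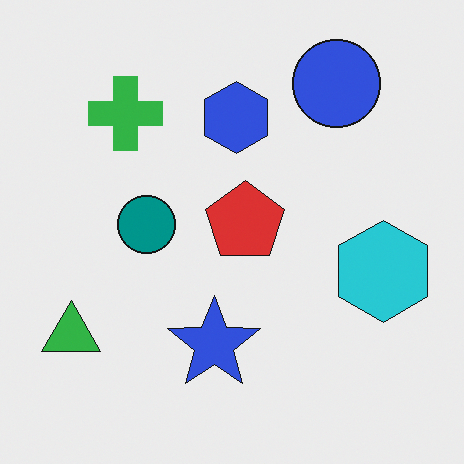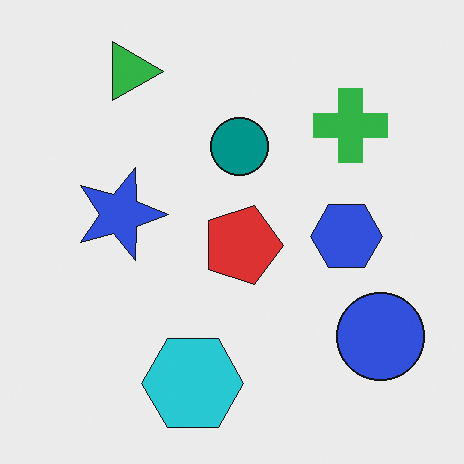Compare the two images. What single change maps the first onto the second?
The transformation is: rotated 90° clockwise.

The green triangle sits in the bottom-left of the first image and the top-left of the second — consistent with a whole-image 90° clockwise rotation.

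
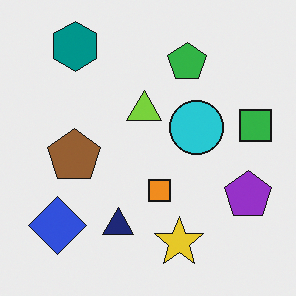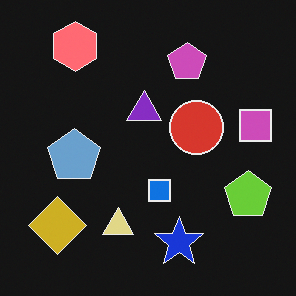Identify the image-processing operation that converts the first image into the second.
This is the original image color-inverted (negative).

The light background has become dark and every shape's color is its complement — a photographic negative.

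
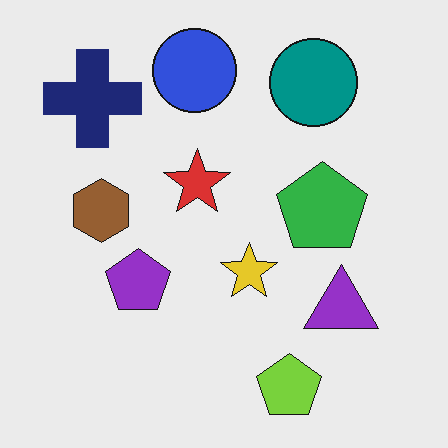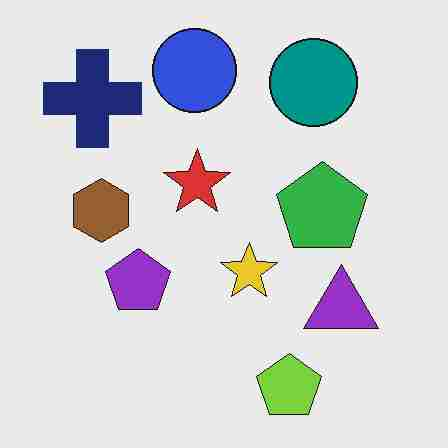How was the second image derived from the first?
The second image is the first heavily JPEG-compressed with obvious blocking artifacts.

Blocky 8×8 compression artifacts appear around shape edges and the flat background shows ringing — characteristic JPEG degradation.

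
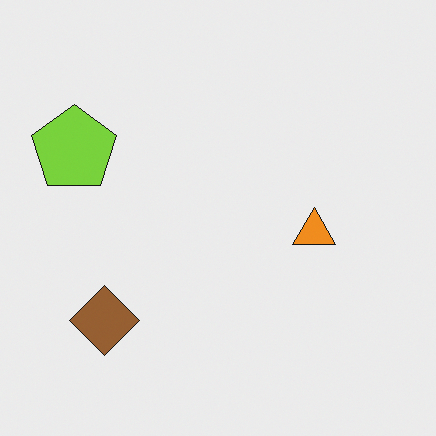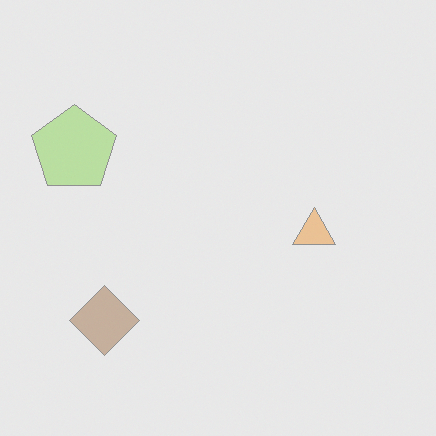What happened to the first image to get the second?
It was given much lower contrast.

Tones are pushed toward mid-grey across the whole image — a global contrast change.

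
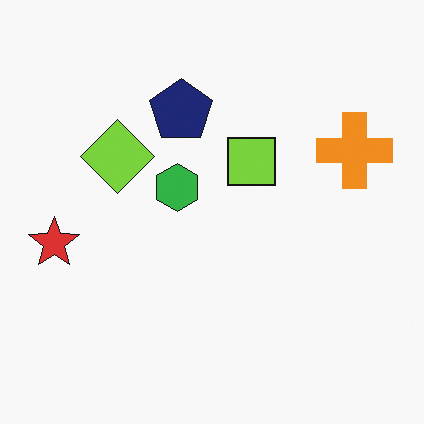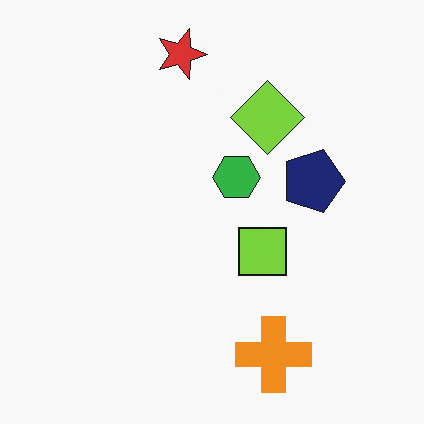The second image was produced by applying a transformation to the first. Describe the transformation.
The transformation is: rotated 90° clockwise.

The red star sits in the left of the first image and the top of the second — consistent with a whole-image 90° clockwise rotation.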